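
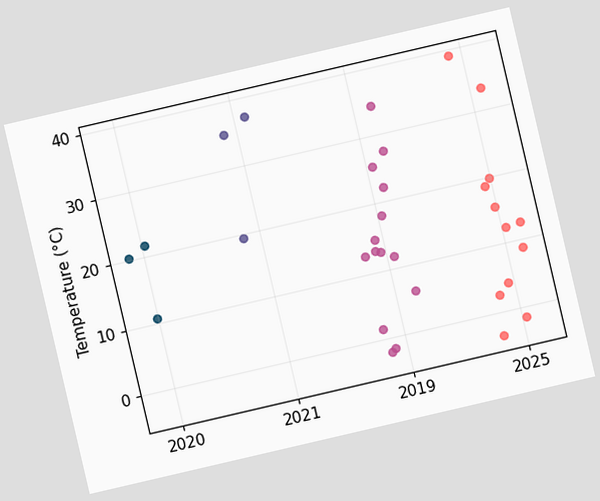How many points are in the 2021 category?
The chart is tilted about 13° counter-clockwise. Counting the markers in the 2021 column gives 3.

3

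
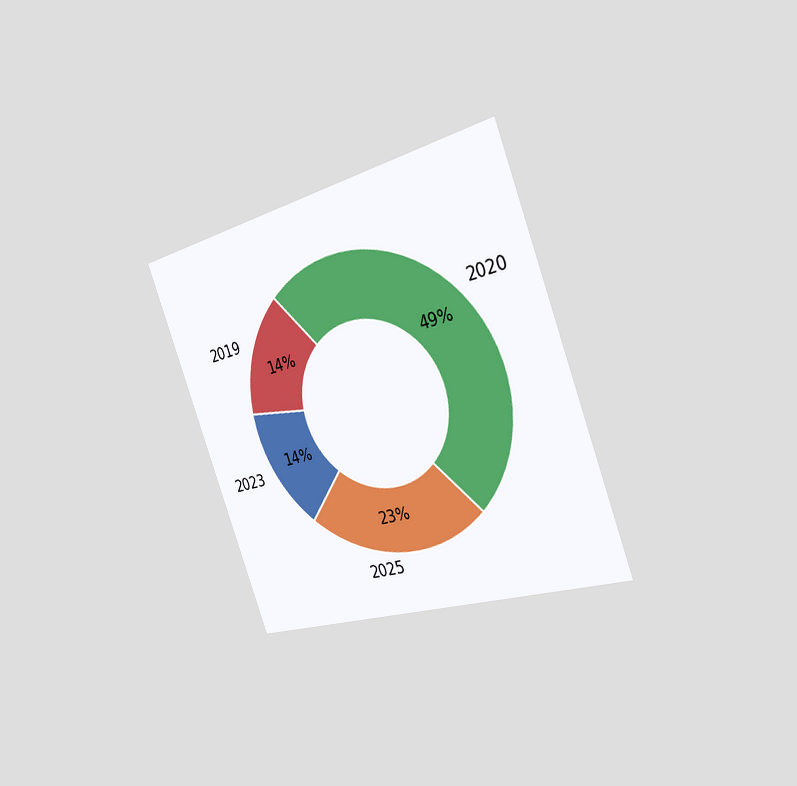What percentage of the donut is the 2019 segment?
14%

The chart is tilted about 21° counter-clockwise and viewed slightly from the right. The 2019 segment takes up 14% of the ring.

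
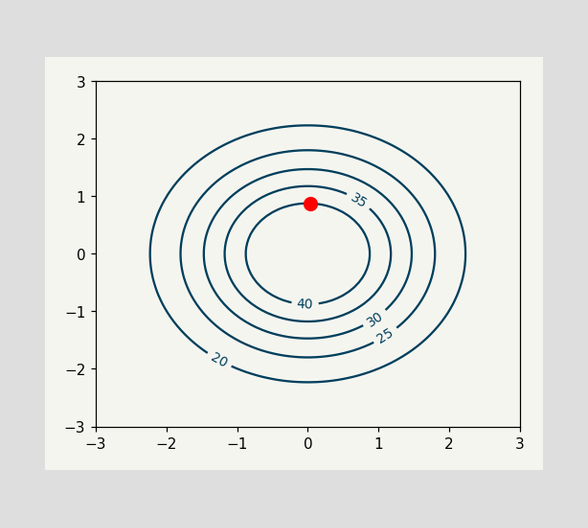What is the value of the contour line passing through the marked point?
40

The marked point sits on the contour labelled 40.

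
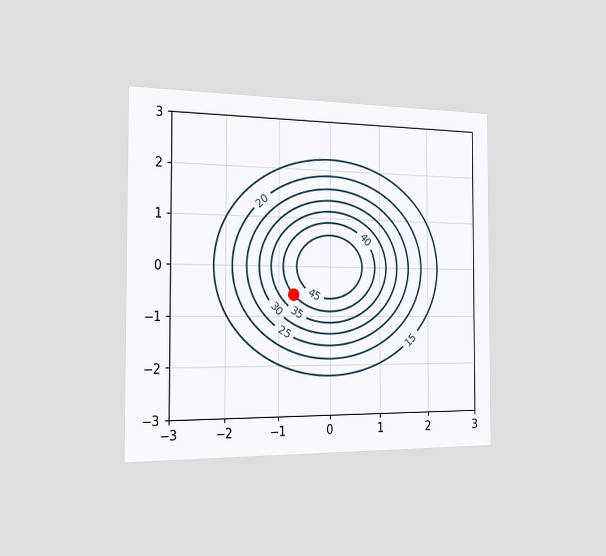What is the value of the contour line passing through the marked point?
The chart is viewed slightly from the left. The marked point sits on the contour labelled 40.

40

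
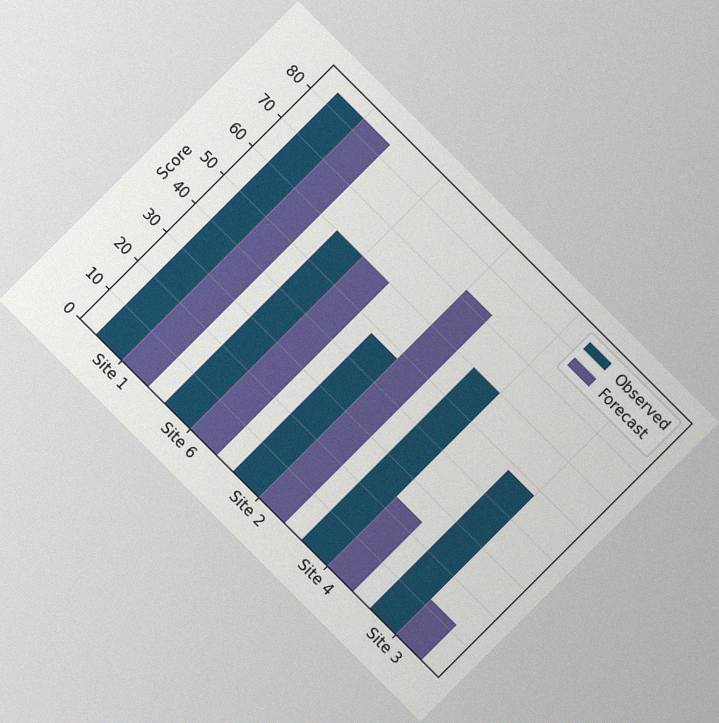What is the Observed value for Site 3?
The chart is tilted about 45° clockwise, with some photo noise. The Observed bar at Site 3 reaches 48 on the y-axis.

48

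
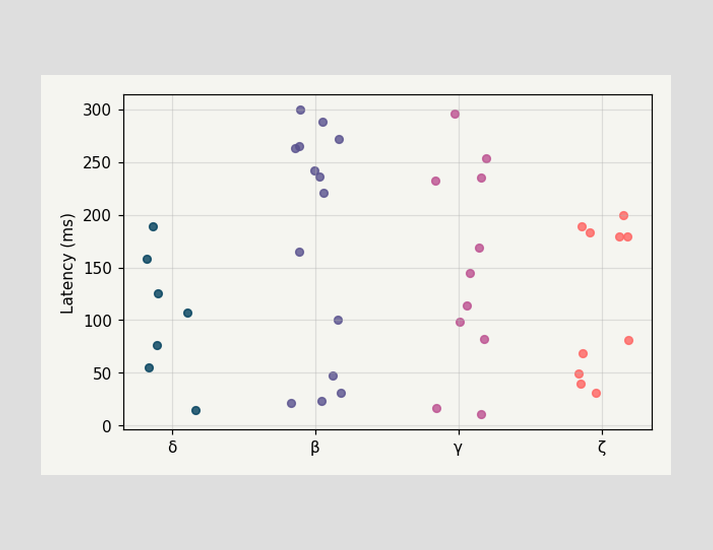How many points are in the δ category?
7

Counting the markers in the δ column gives 7.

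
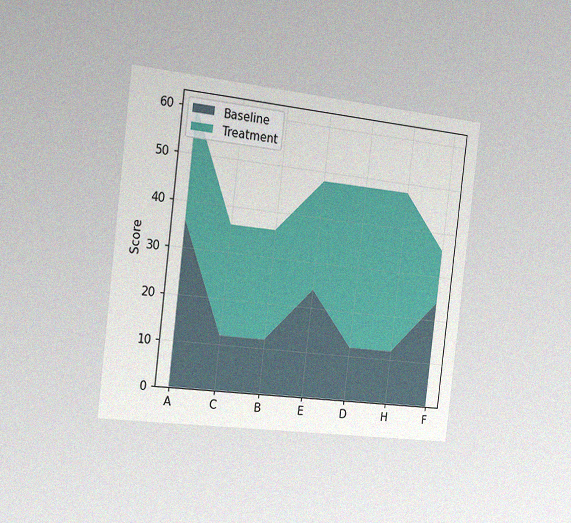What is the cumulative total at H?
The chart is tilted about 7° clockwise and viewed slightly from the left, with some photo noise. The stacked total at H reaches 48.

48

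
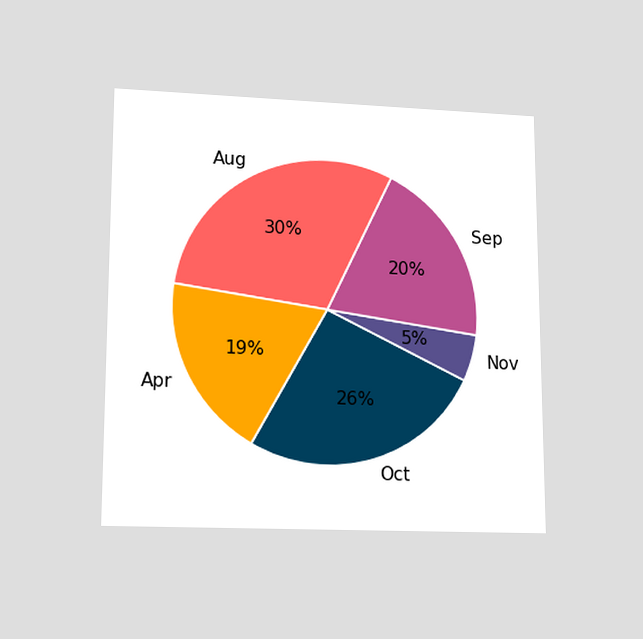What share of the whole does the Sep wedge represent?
The chart is viewed at a slight angle. The Sep slice takes up 20% of the pie.

20%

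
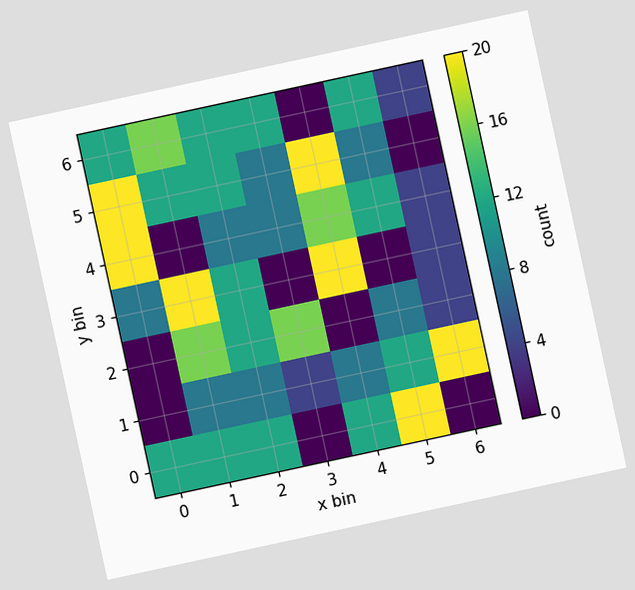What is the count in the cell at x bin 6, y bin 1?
The chart is tilted about 12° counter-clockwise. Matching the cell (6, 1) against the colorbar gives 20.

20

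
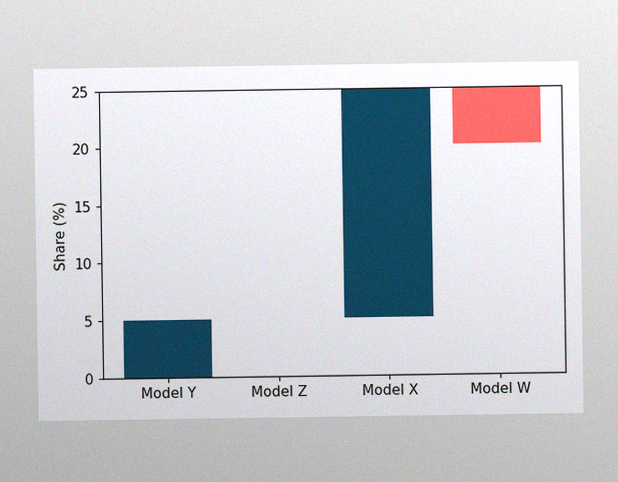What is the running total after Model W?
20%

The image has some photo noise and uneven lighting. After Model W the running total reaches 20%.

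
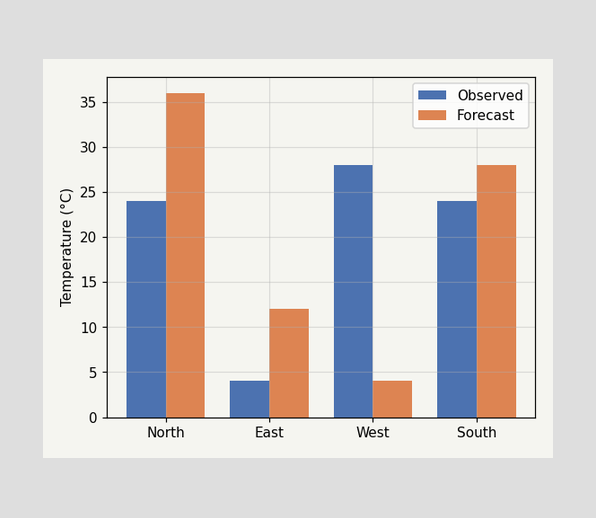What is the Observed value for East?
The Observed bar at East reaches 4°C on the y-axis.

4°C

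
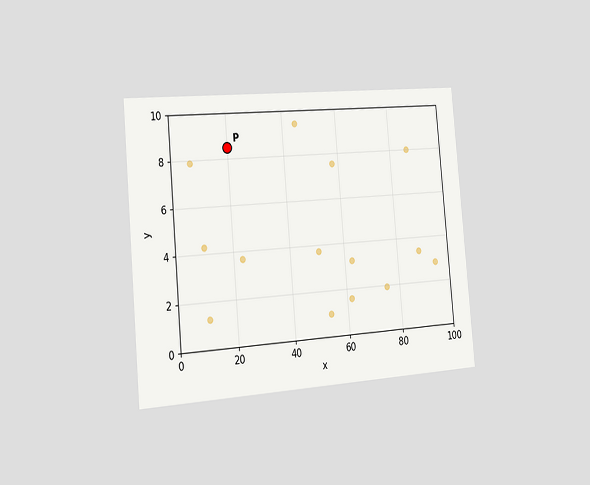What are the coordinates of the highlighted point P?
The chart is tilted about 5° counter-clockwise and viewed slightly from the left. Following the gridlines from P to each axis, P sits at (20, 8.5).

(20, 8.5)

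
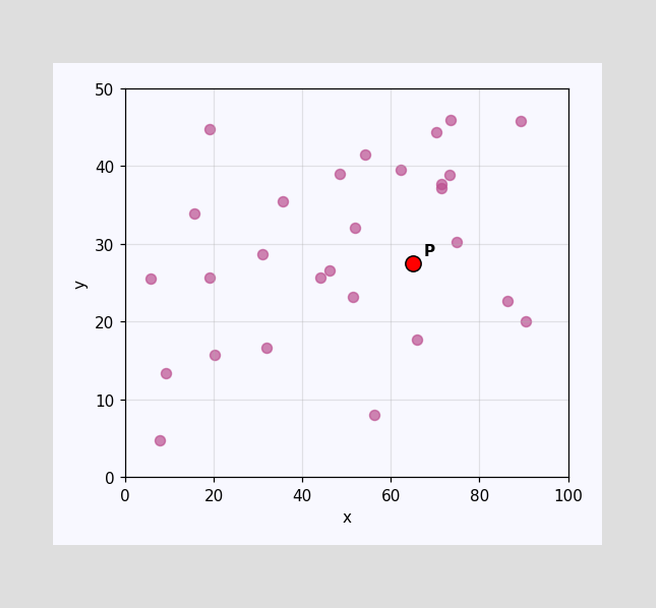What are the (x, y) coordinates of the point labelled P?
(65, 27.5)

Following the gridlines from P to each axis, P sits at (65, 27.5).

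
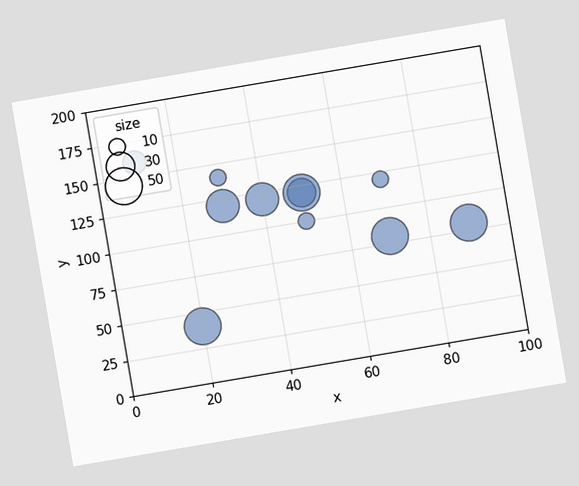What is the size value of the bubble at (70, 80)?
50

The chart is tilted about 10° counter-clockwise. Matching the bubble at (70, 80) against the size legend gives 50.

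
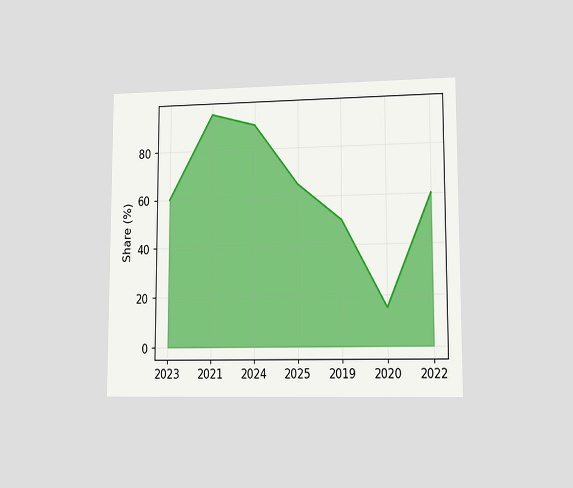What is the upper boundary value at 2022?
60%

The chart is viewed at a slight angle. At 2022 the upper boundary is at 60%.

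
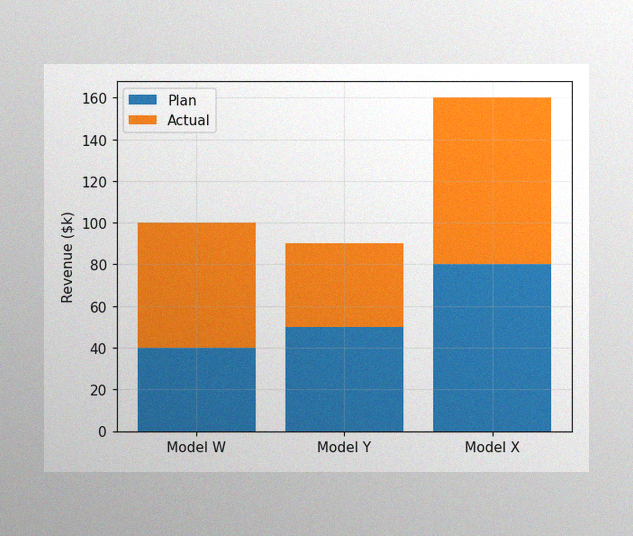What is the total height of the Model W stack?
$100k

The image has some photo noise and uneven lighting. The Model W stack's top reaches $100k on the y-axis.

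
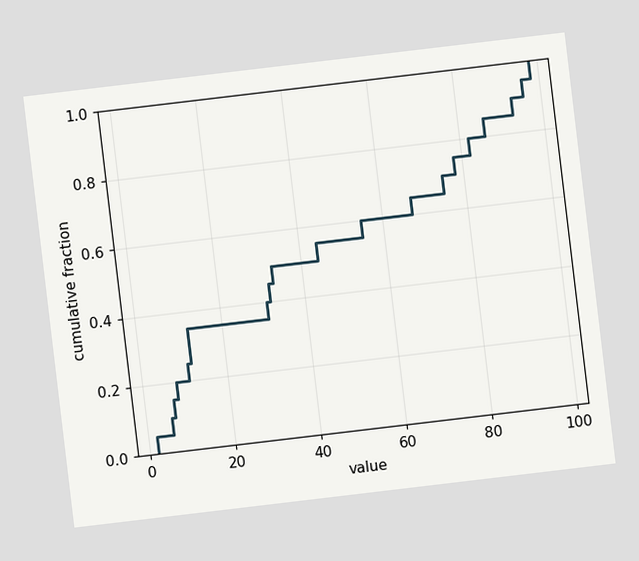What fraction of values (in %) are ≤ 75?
70%

The chart is tilted about 7° counter-clockwise. At x=75 the ECDF step is at 70%.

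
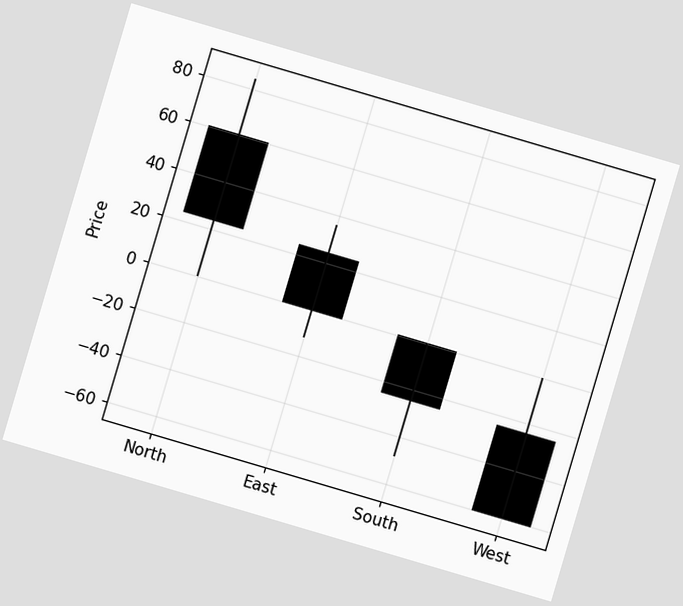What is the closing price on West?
The chart is tilted about 16° clockwise. The West candle closes at -60.

-60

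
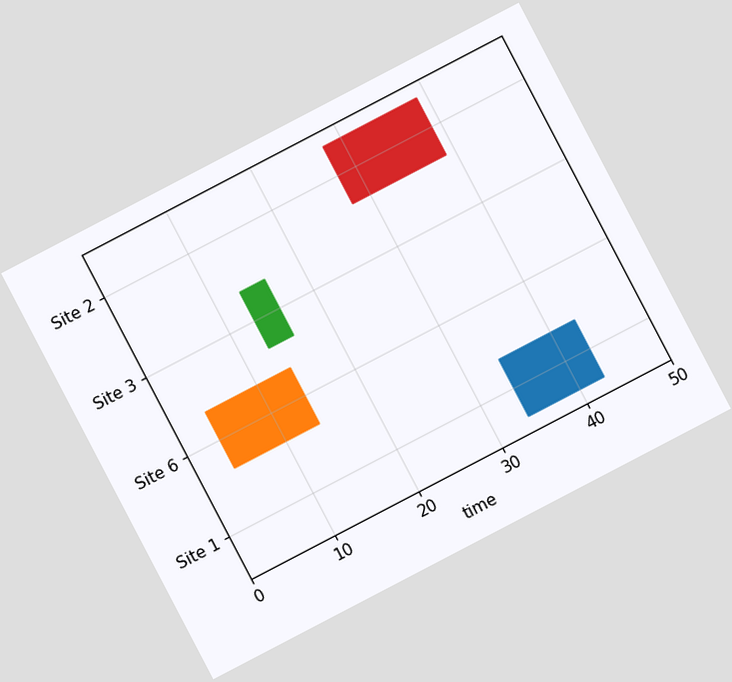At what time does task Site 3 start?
The chart is tilted about 28° counter-clockwise. The Site 3 bar begins at t=13.

13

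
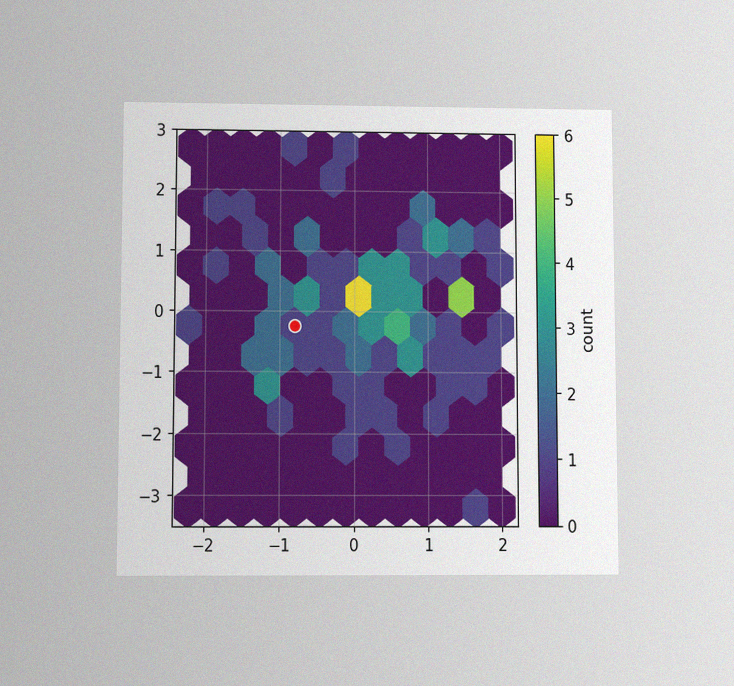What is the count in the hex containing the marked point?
1

The chart is viewed slightly from below, with some photo noise. The marked hex reads 1 on the colorbar.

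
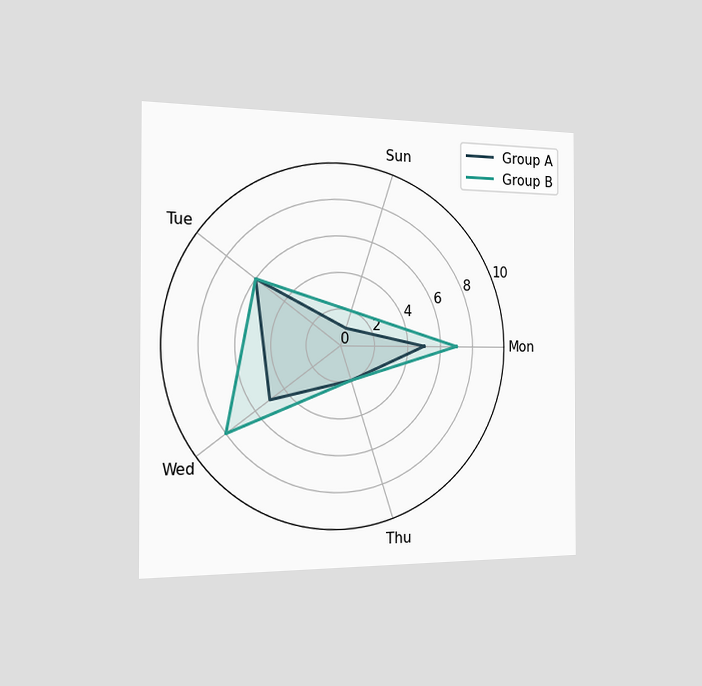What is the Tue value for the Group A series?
The chart is viewed slightly from the left. On the Tue axis, Group A reaches 6.

6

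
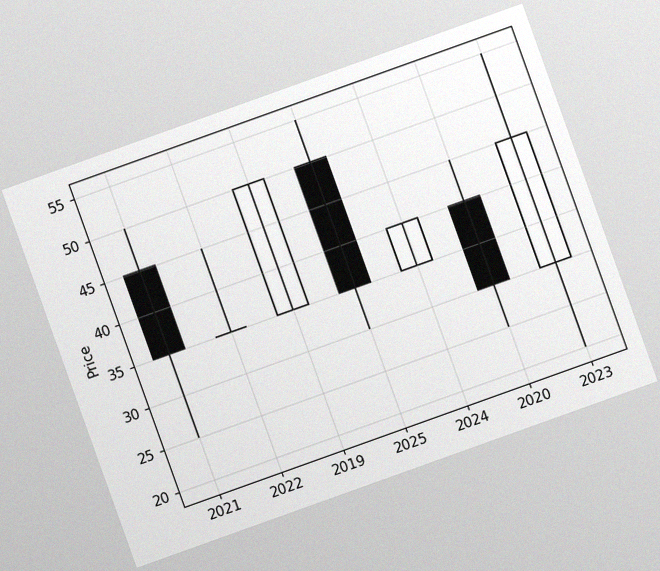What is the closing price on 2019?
The chart is tilted about 20° counter-clockwise, with some photo noise. The 2019 candle closes at 50.

50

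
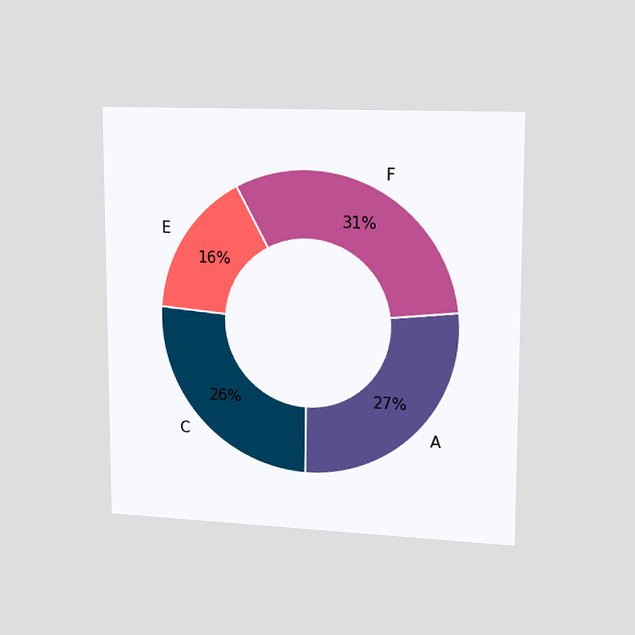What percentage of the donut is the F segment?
The chart is viewed slightly from the right. The F segment takes up 31% of the ring.

31%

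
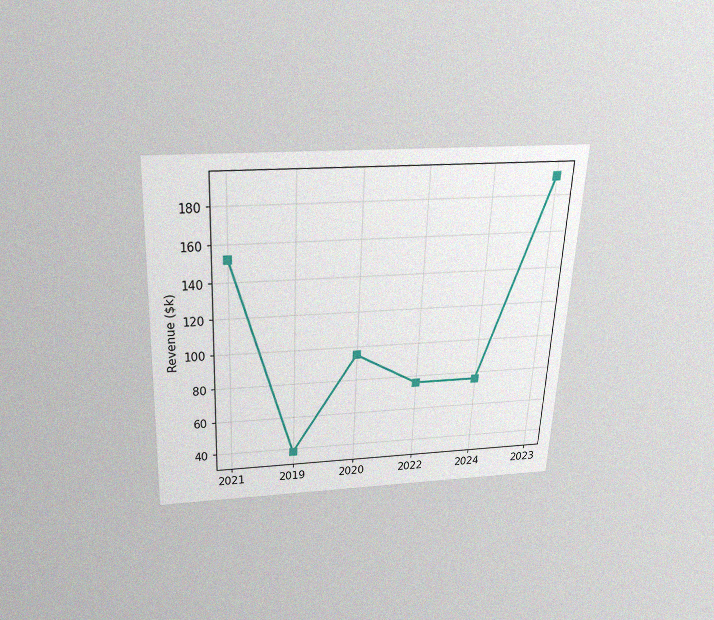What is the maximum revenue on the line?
The chart is tilted about 3° clockwise and viewed slightly from above, with some photo noise. The highest point is at 2023, and reading across to the y-axis gives $190k.

$190k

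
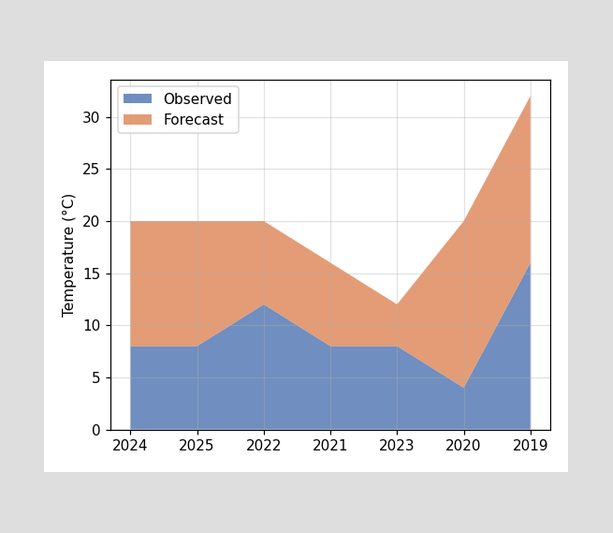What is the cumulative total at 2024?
The stacked total at 2024 reaches 20°C.

20°C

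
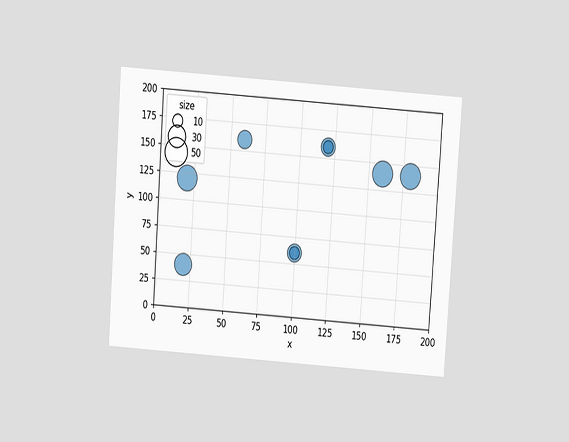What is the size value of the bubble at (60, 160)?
20

The chart is tilted about 4° clockwise and viewed slightly from above. Matching the bubble at (60, 160) against the size legend gives 20.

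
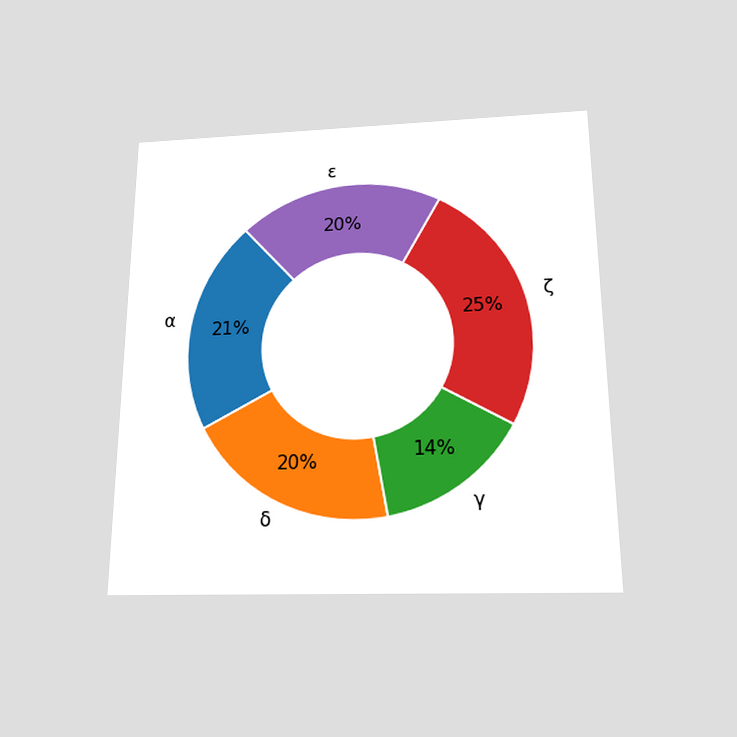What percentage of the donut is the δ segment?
20%

The chart is viewed slightly from below. The δ segment takes up 20% of the ring.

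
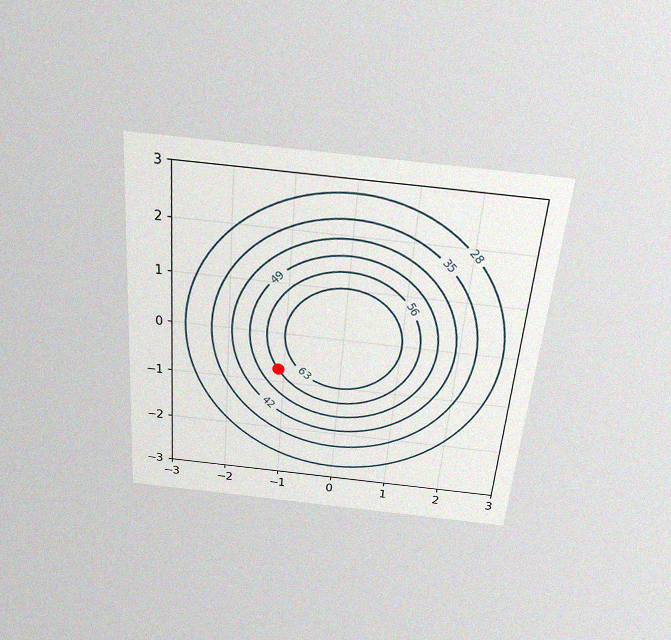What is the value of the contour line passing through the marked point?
56

The chart is tilted about 5° clockwise and viewed slightly from above, with some photo noise. The marked point sits on the contour labelled 56.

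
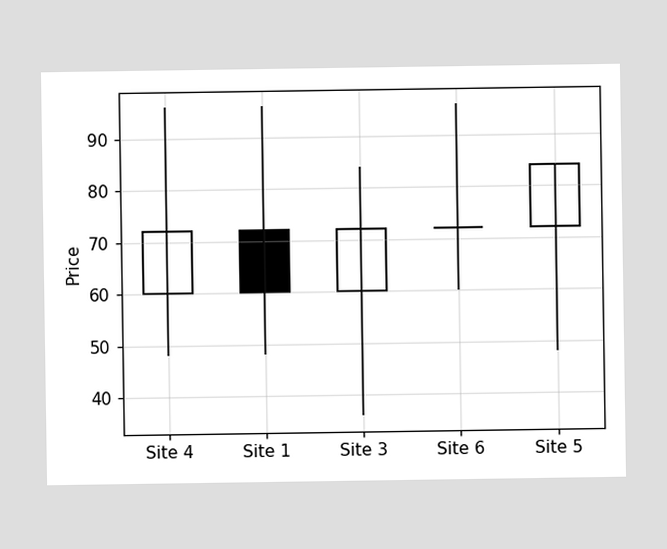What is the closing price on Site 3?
The Site 3 candle closes at 72.

72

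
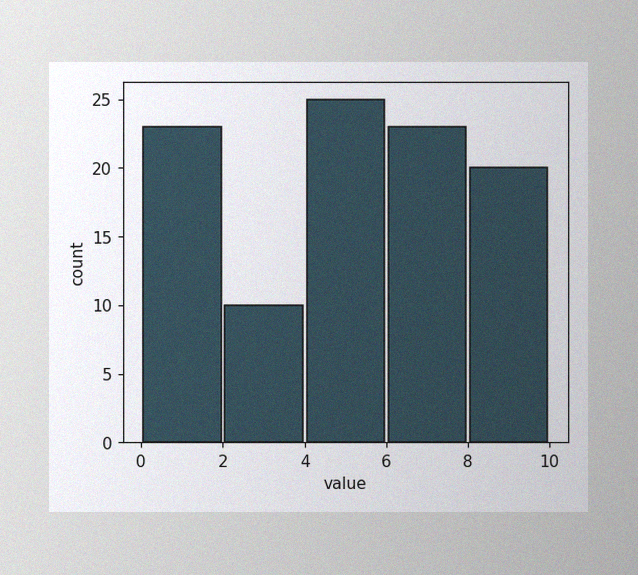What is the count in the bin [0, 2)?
The image has some photo noise and uneven lighting. The [0, 2) bin has height 23.

23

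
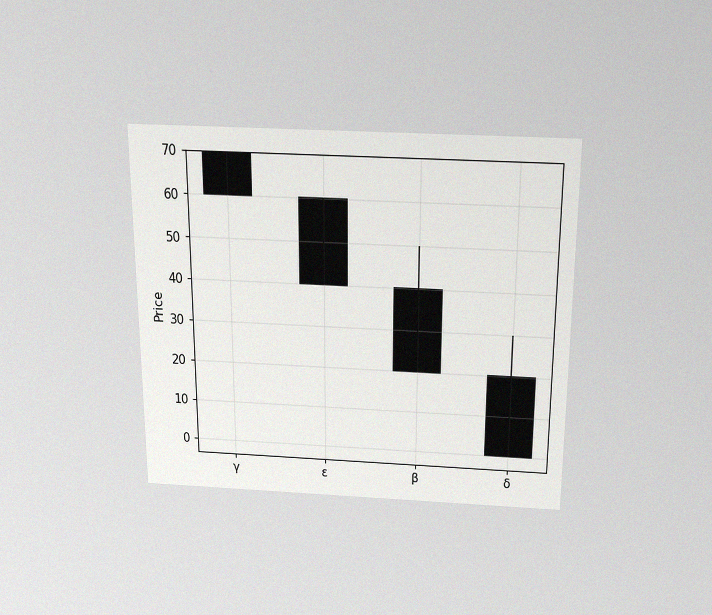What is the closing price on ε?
40

The chart is viewed slightly from above, with some photo noise. The ε candle closes at 40.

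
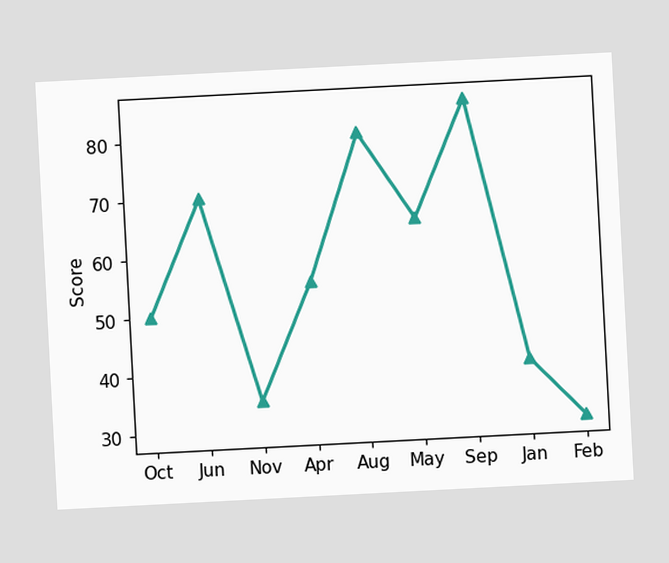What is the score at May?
The chart is tilted about 3° counter-clockwise. At May, the line is at 65.

65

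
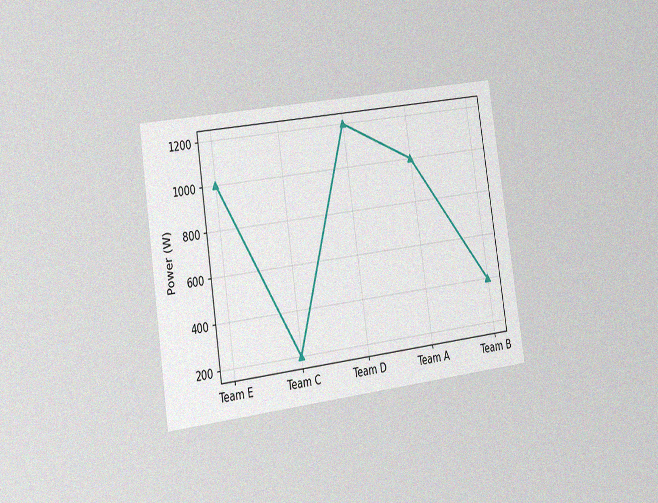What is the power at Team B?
400W

The chart is tilted about 8° counter-clockwise and viewed slightly from the left, with some photo noise. At Team B, the line is at 400W.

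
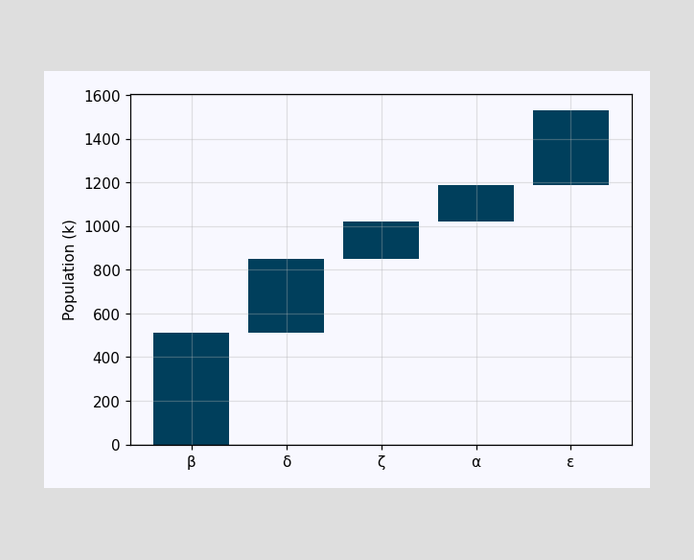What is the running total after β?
510k

After β the running total reaches 510k.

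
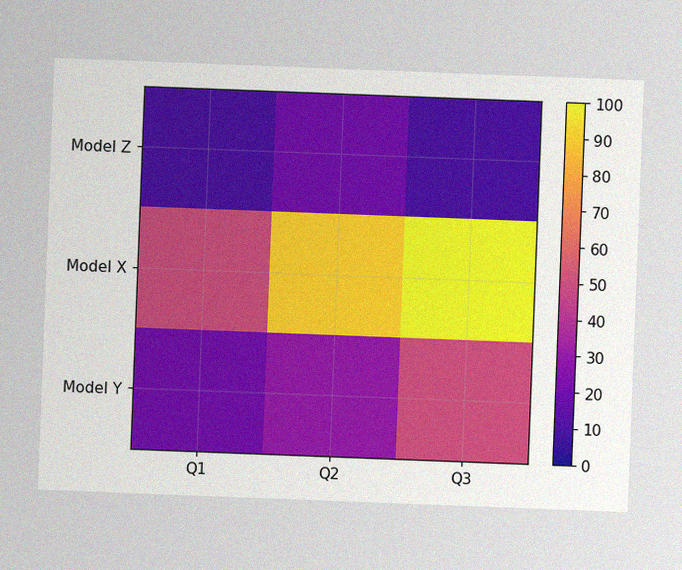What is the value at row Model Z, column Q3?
The chart is tilted about 2° clockwise, with some photo noise. Matching cell (Model Z, Q3) against the colorbar gives 10.

10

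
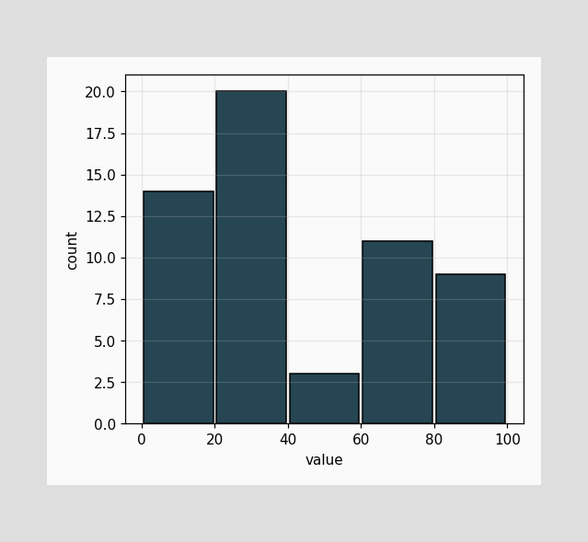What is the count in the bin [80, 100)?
The [80, 100) bin has height 9.

9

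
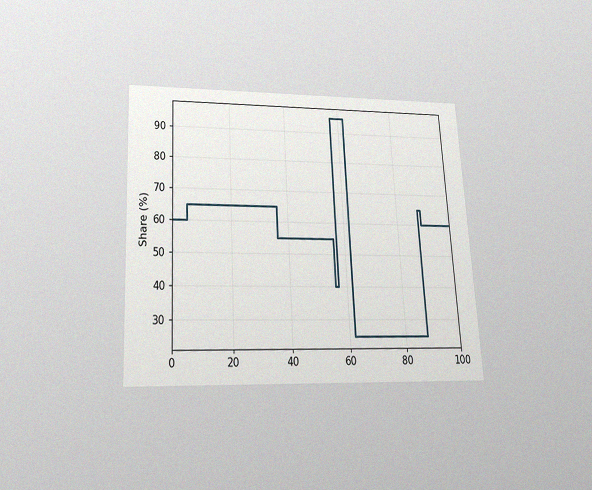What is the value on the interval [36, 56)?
55%

The chart is tilted about 3° counter-clockwise and viewed slightly from below, with some photo noise. On [36, 56) the step sits at 55%.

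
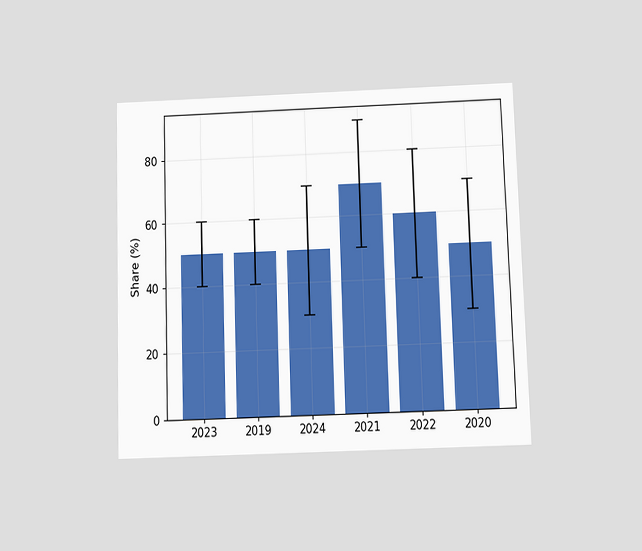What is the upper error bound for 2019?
The chart is viewed slightly from below. The 2019 bar's upper whisker reaches 60%.

60%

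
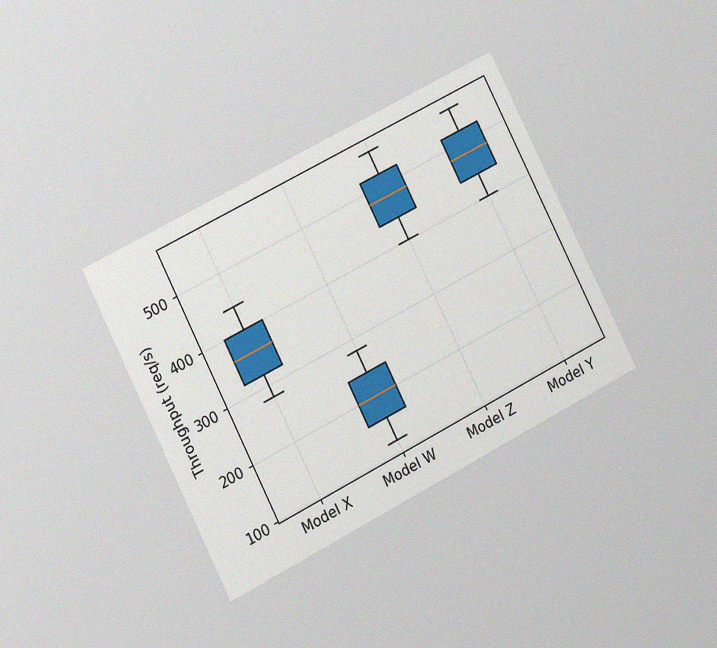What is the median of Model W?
The chart is tilted about 27° counter-clockwise and viewed at a slight angle, with some photo noise. The median line in the Model W box sits at 200req/s.

200req/s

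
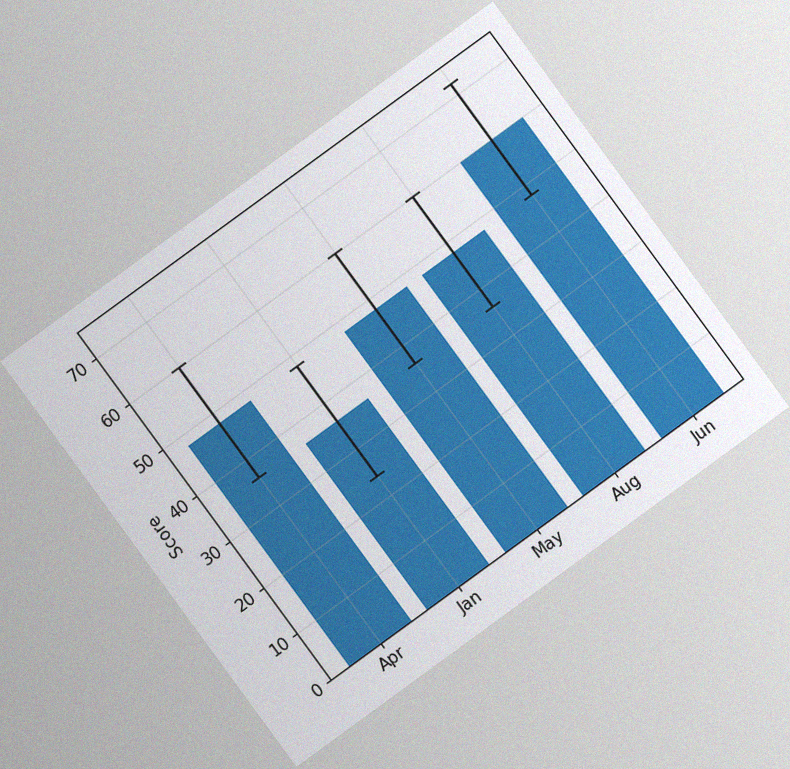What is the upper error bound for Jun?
The chart is tilted about 36° counter-clockwise, with some photo noise. The Jun bar's upper whisker reaches 72.

72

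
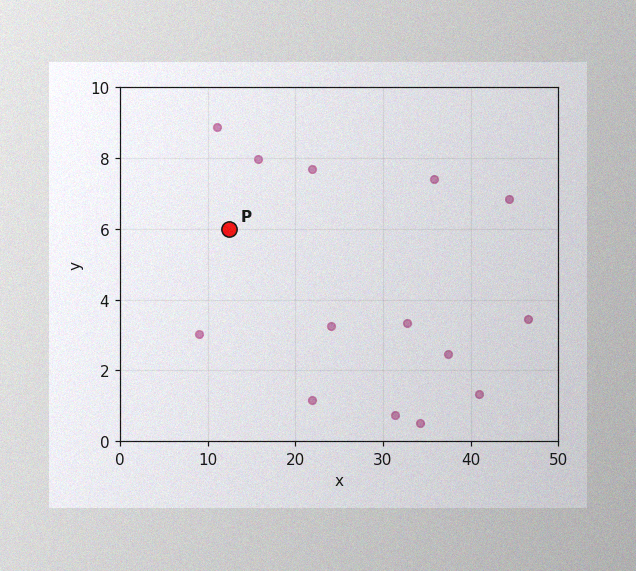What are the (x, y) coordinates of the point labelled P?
The image has some photo noise and uneven lighting. Following the gridlines from P to each axis, P sits at (12.5, 6).

(12.5, 6)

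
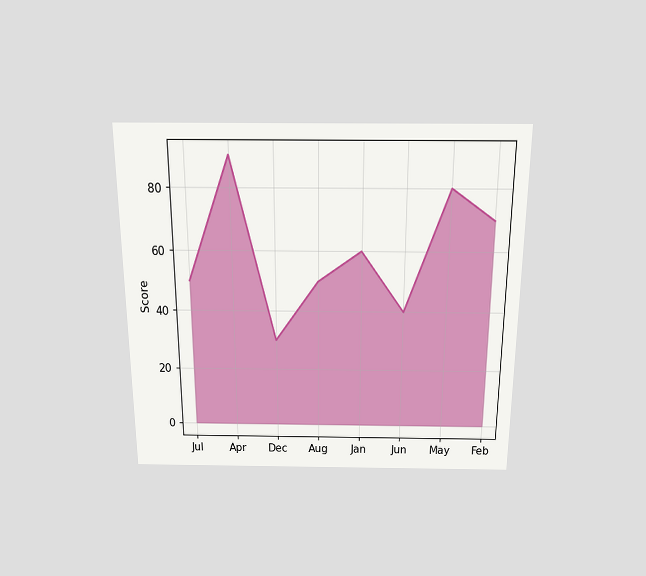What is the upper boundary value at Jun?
40

The chart is viewed slightly from above. At Jun the upper boundary is at 40.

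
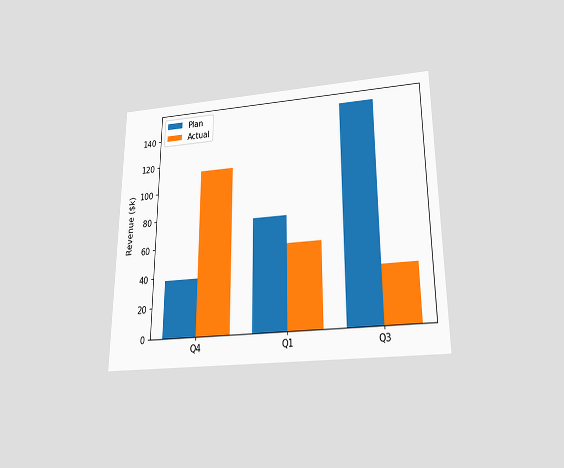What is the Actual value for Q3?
The chart is viewed slightly from below. The Actual bar at Q3 reaches $38k on the y-axis.

$38k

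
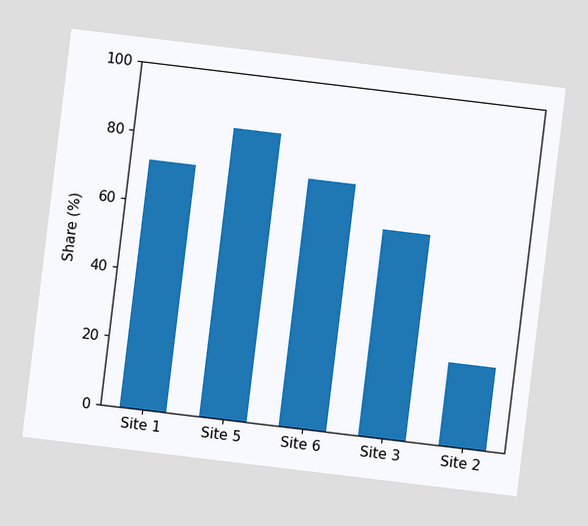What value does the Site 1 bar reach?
72%

The chart is tilted about 7° clockwise. Reading along the chart's y-axis, the Site 1 bar reaches 72%.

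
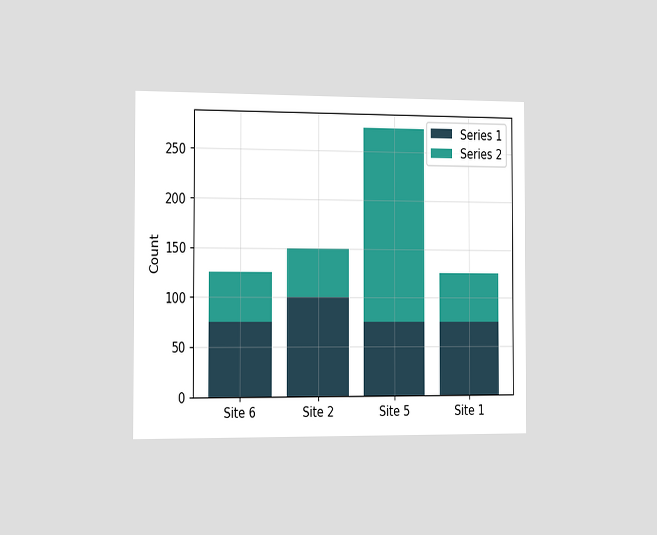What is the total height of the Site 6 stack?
125

The chart is viewed slightly from the left. The Site 6 stack's top reaches 125 on the y-axis.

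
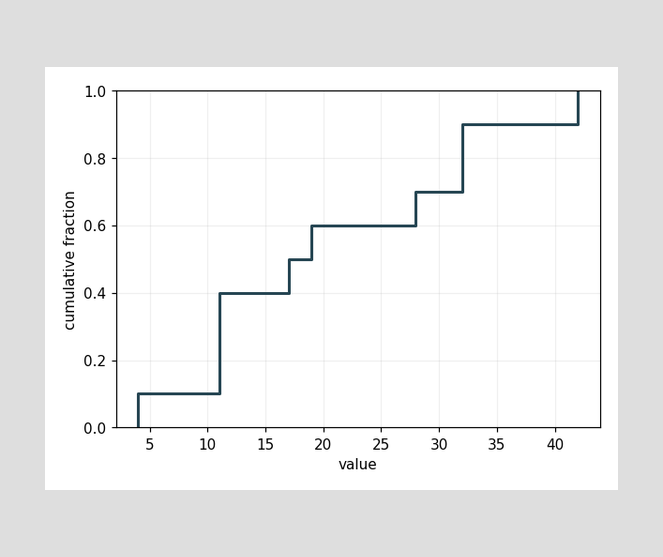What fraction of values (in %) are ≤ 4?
10%

At x=4 the ECDF step is at 10%.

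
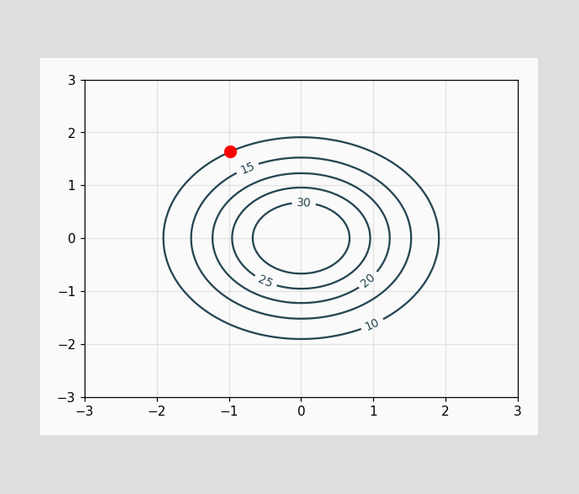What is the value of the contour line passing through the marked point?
10

The marked point sits on the contour labelled 10.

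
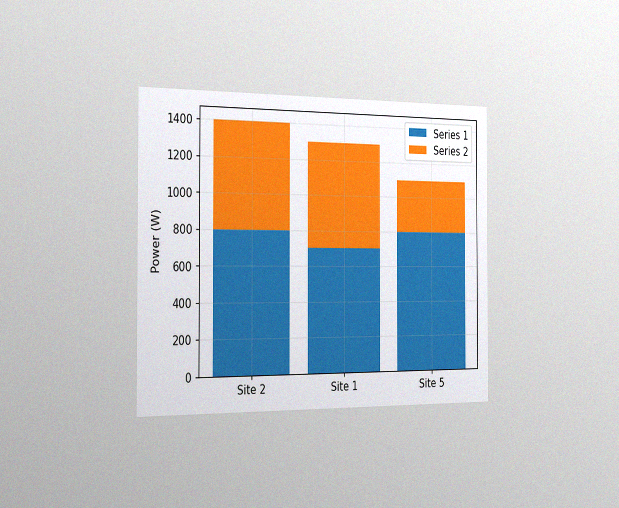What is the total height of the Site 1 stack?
1300W

The chart is viewed slightly from the left, with some photo noise. The Site 1 stack's top reaches 1300W on the y-axis.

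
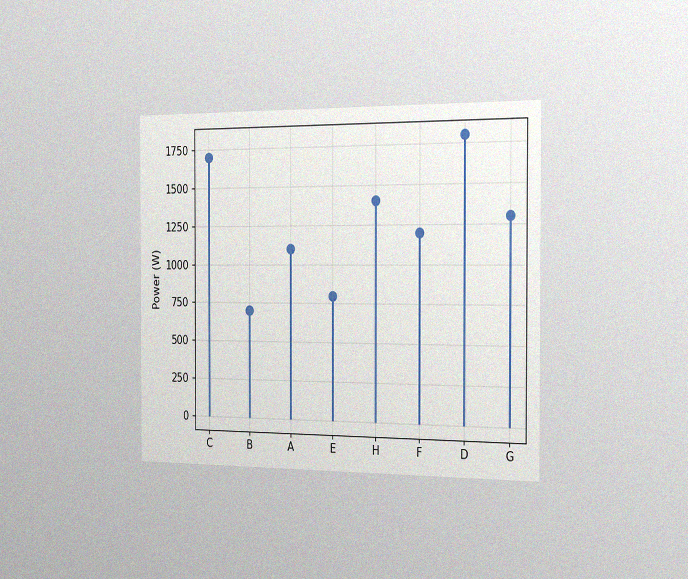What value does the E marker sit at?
800W

The chart is viewed slightly from the right, with some photo noise. The E marker sits at 800W.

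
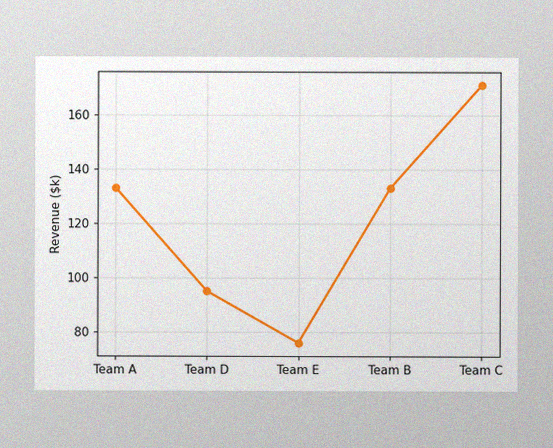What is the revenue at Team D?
$95k

The image has some photo noise and uneven lighting. At Team D, the line is at $95k.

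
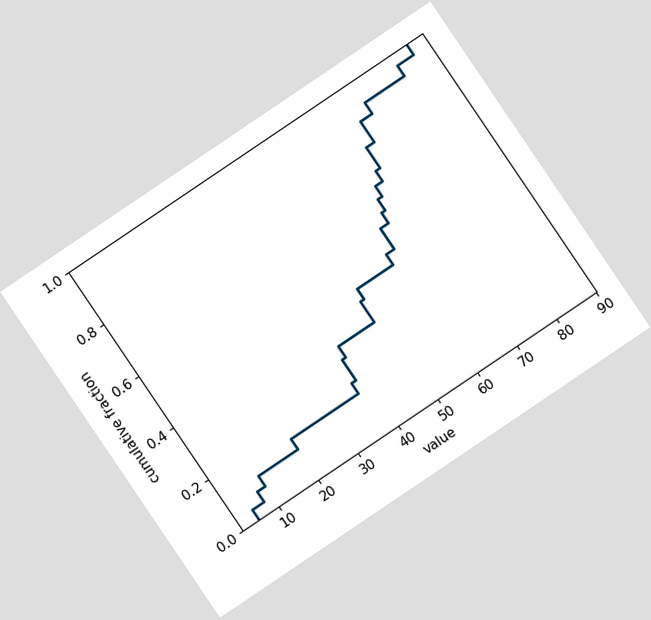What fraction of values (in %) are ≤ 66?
The chart is tilted about 34° counter-clockwise. At x=66 the ECDF step is at 72%.

72%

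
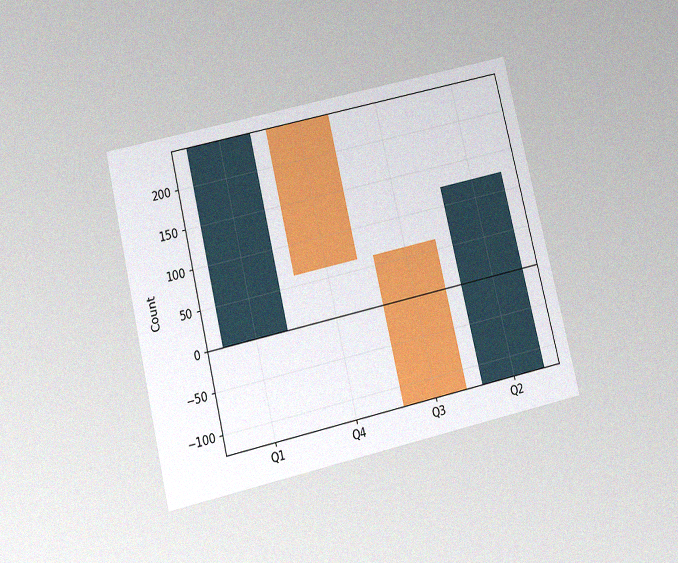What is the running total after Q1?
248

The chart is tilted about 13° counter-clockwise and viewed slightly from below, with some photo noise. After Q1 the running total reaches 248.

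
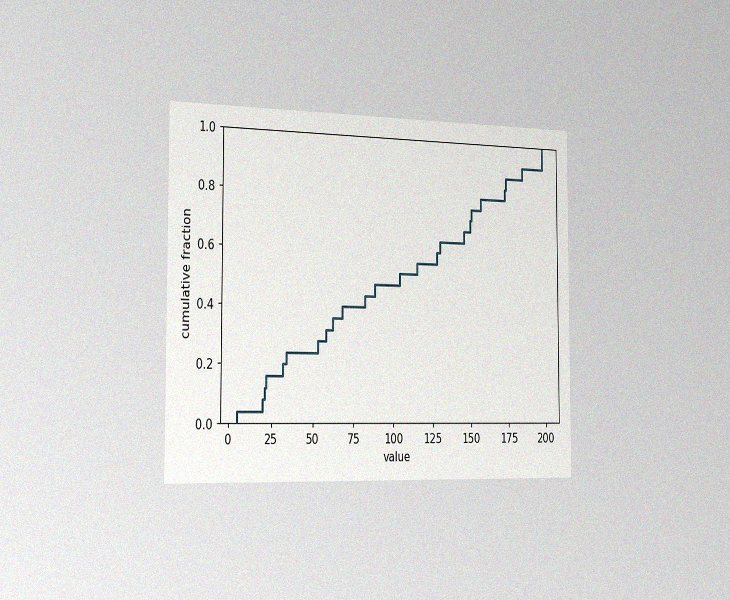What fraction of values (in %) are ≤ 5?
4%

The chart is viewed slightly from the left, with some photo noise. At x=5 the ECDF step is at 4%.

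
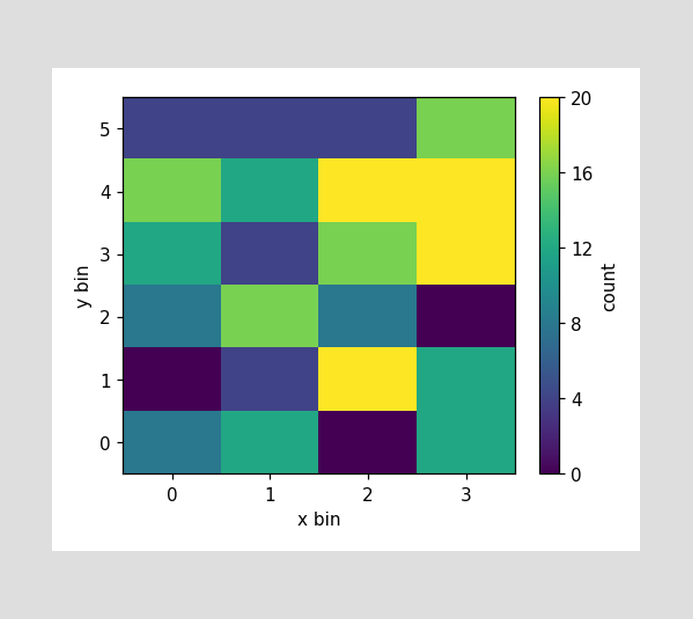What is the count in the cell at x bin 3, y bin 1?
Matching the cell (3, 1) against the colorbar gives 12.

12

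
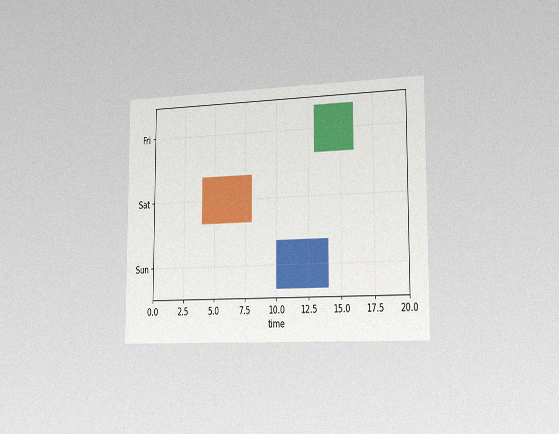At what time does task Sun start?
10

The chart is viewed slightly from the right, with some photo noise. The Sun bar begins at t=10.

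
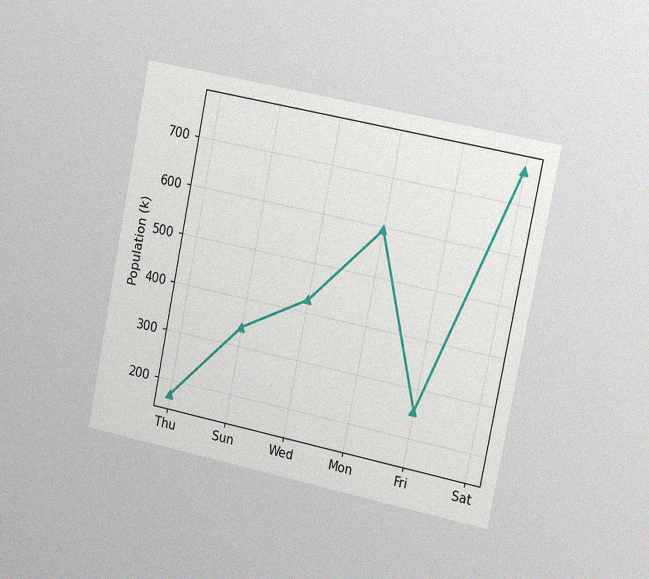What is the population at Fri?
255k

The chart is tilted about 11° clockwise and viewed slightly from the right, with some photo noise. At Fri, the line is at 255k.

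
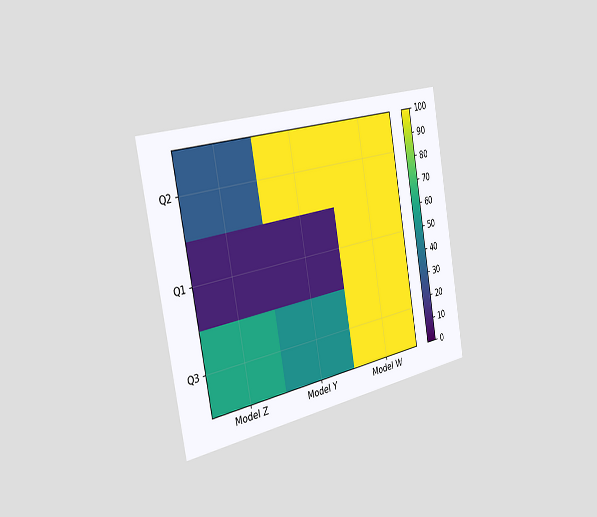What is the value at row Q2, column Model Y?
The chart is tilted about 10° counter-clockwise and viewed slightly from the left. Matching cell (Q2, Model Y) against the colorbar gives 100.

100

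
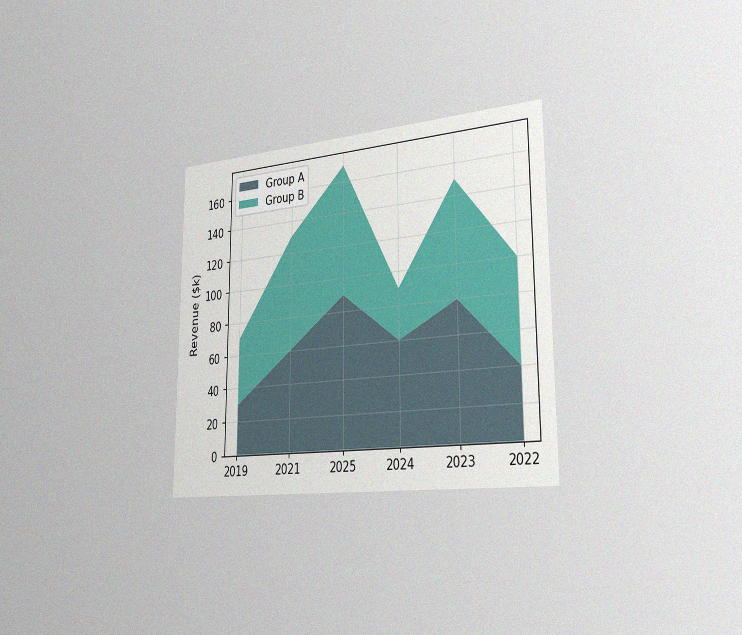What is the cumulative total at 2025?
$170k

The chart is viewed slightly from the right, with some photo noise. The stacked total at 2025 reaches $170k.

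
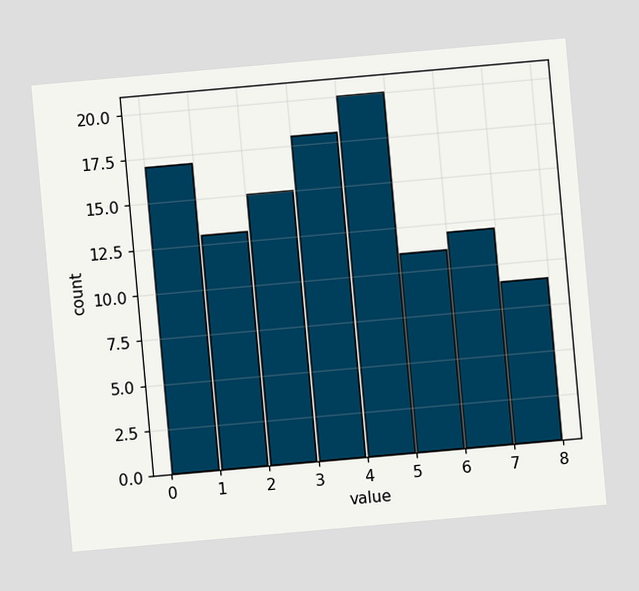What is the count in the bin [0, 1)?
The chart is tilted about 5° counter-clockwise. The [0, 1) bin has height 17.

17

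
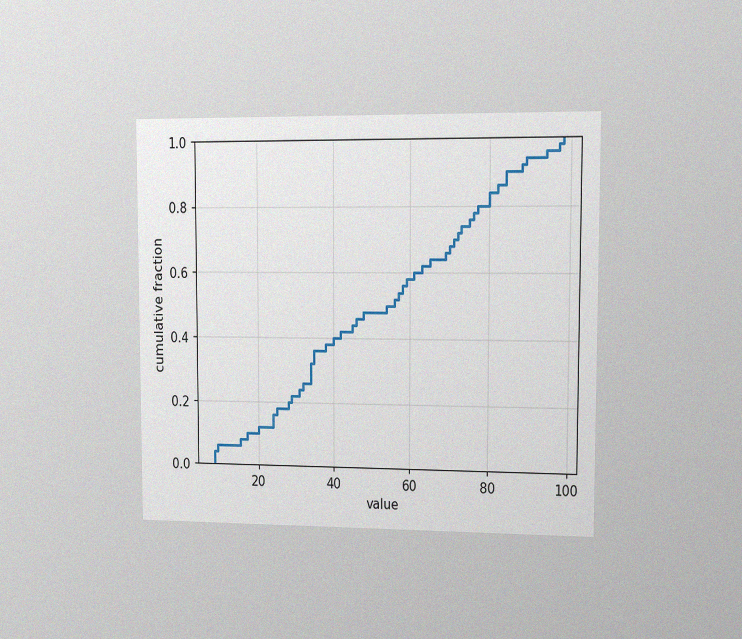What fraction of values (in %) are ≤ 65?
The chart is viewed slightly from the right, with some photo noise. At x=65 the ECDF step is at 64%.

64%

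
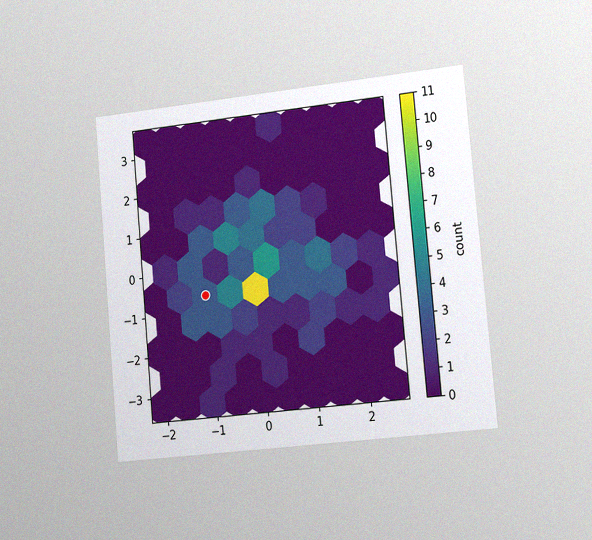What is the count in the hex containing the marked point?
The chart is tilted about 5° counter-clockwise and viewed slightly from the right, with some photo noise. The marked hex reads 3 on the colorbar.

3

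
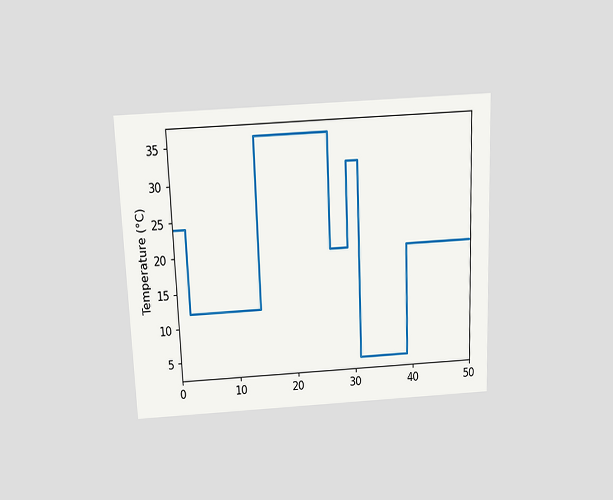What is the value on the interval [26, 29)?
20°C

The chart is tilted about 2° counter-clockwise and viewed slightly from above. On [26, 29) the step sits at 20°C.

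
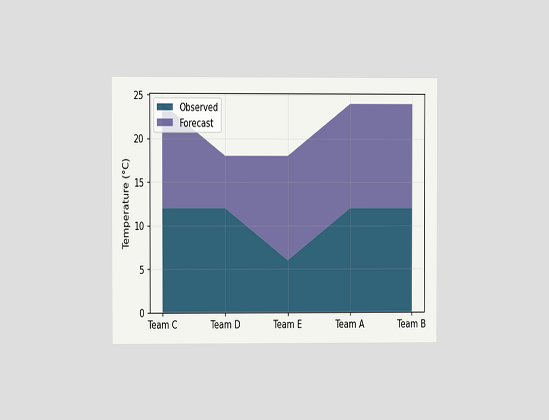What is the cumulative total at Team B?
The chart is viewed at a slight angle. The stacked total at Team B reaches 24°C.

24°C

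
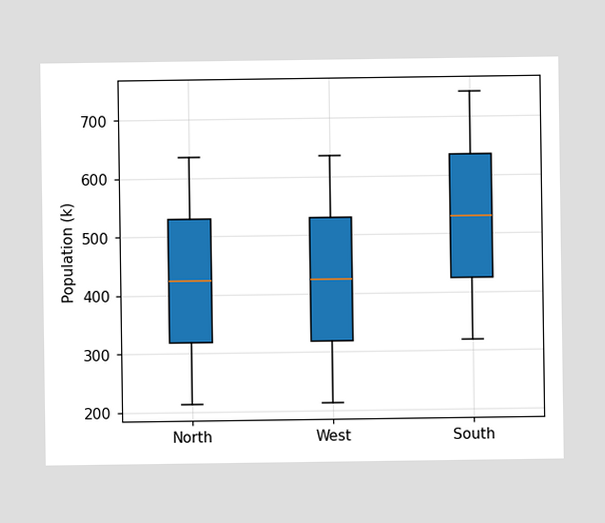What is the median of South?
530k

The median line in the South box sits at 530k.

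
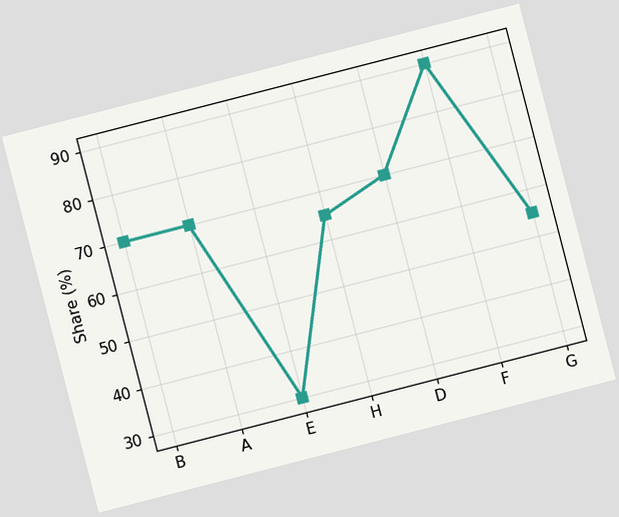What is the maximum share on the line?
The chart is tilted about 14° counter-clockwise. The highest point is at F, and reading across to the y-axis gives 90%.

90%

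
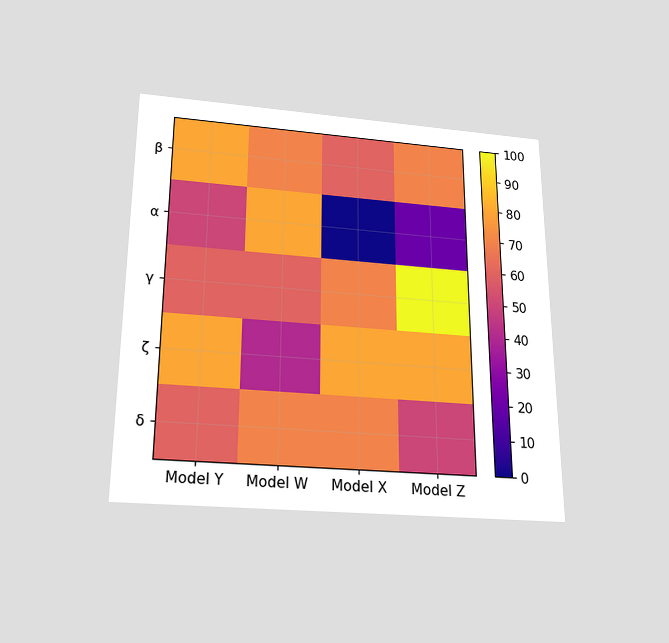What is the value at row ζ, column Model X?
80

The chart is viewed slightly from below. Matching cell (ζ, Model X) against the colorbar gives 80.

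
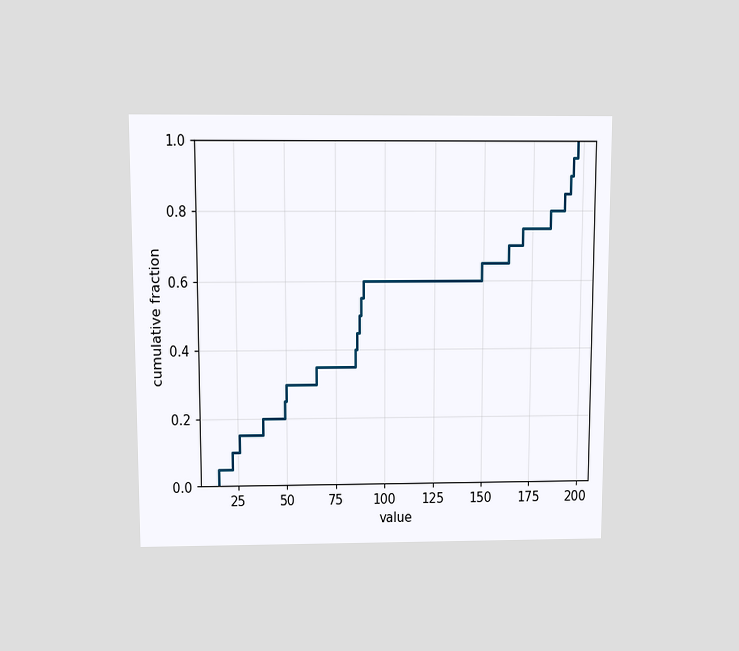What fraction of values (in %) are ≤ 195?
95%

The chart is viewed slightly from above. At x=195 the ECDF step is at 95%.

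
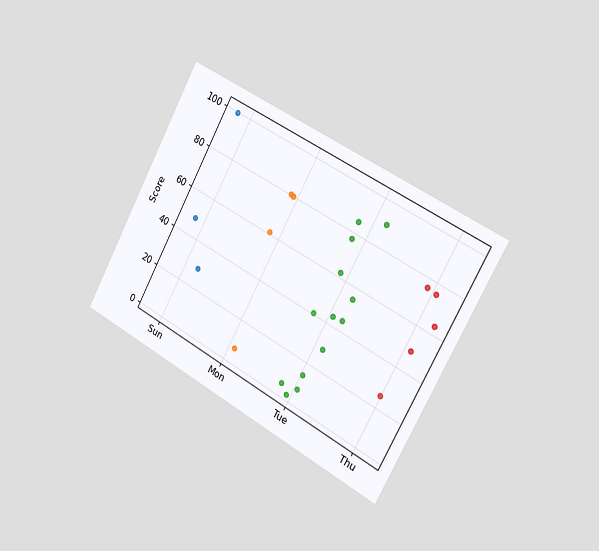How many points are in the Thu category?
5

The chart is tilted about 28° clockwise and viewed slightly from the right. Counting the markers in the Thu column gives 5.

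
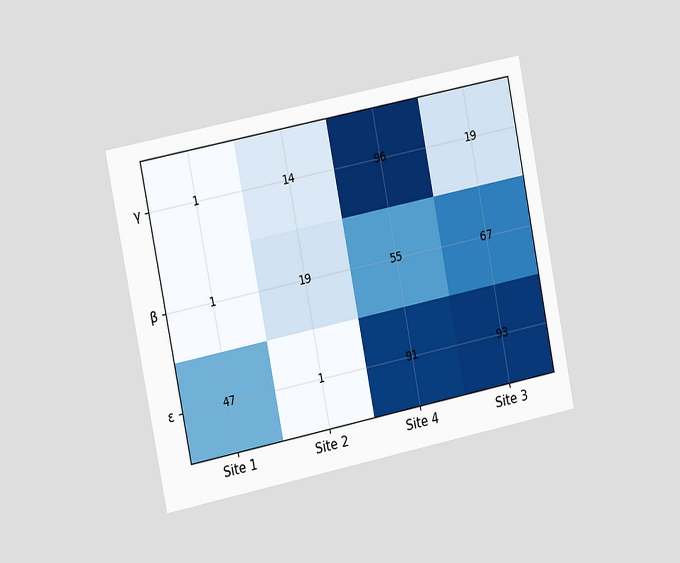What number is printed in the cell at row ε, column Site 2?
1

The chart is tilted about 11° counter-clockwise and viewed slightly from the left. The (ε, Site 2) cell reads 1.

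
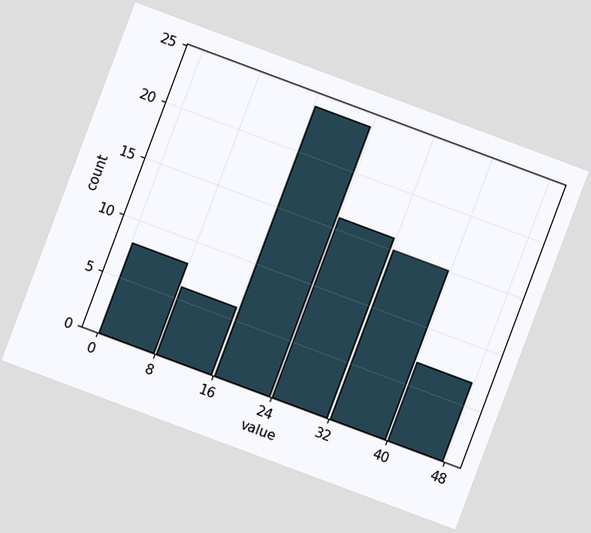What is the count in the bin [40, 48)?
7

The chart is tilted about 20° clockwise. The [40, 48) bin has height 7.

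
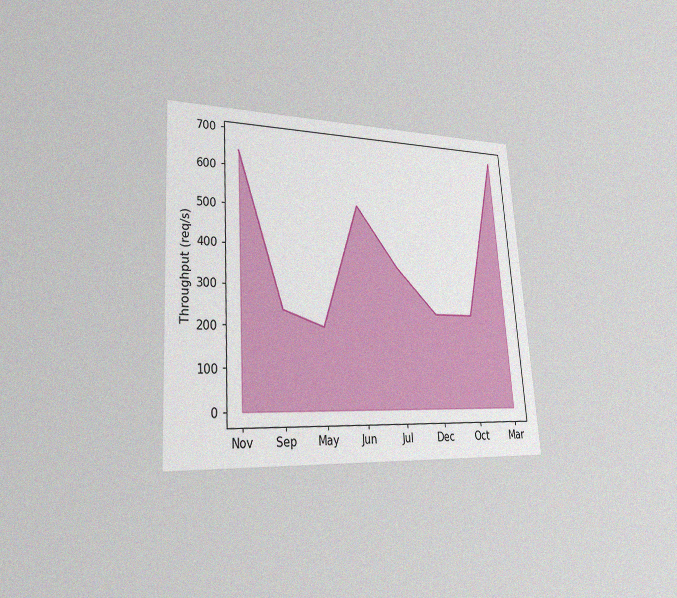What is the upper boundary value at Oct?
240req/s

The chart is tilted about 4° counter-clockwise and viewed slightly from the left, with some photo noise. At Oct the upper boundary is at 240req/s.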